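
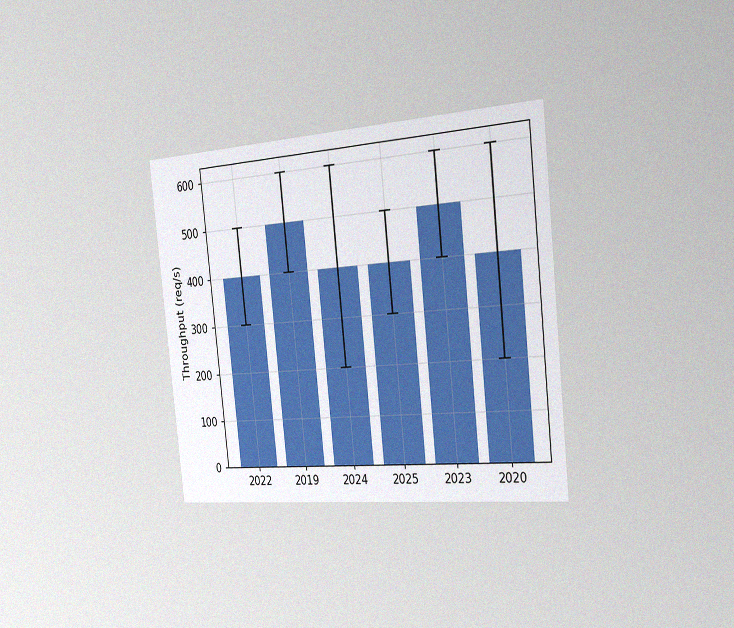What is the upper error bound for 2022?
The chart is tilted about 6° counter-clockwise and viewed slightly from the right, with some photo noise. The 2022 bar's upper whisker reaches 500req/s.

500req/s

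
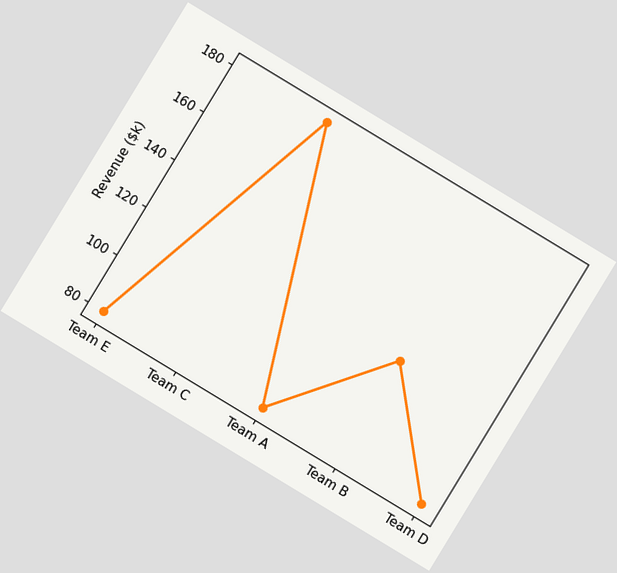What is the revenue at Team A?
The chart is tilted about 31° clockwise. At Team A, the line is at $80k.

$80k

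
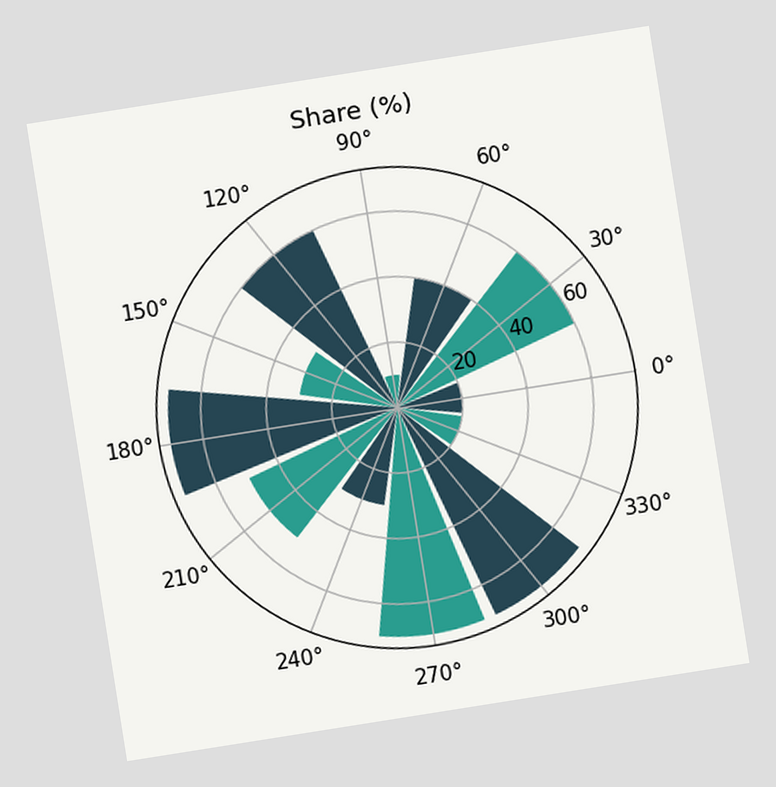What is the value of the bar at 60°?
40%

The chart is tilted about 9° counter-clockwise. The bar at 60° reaches 40% on the radial axis.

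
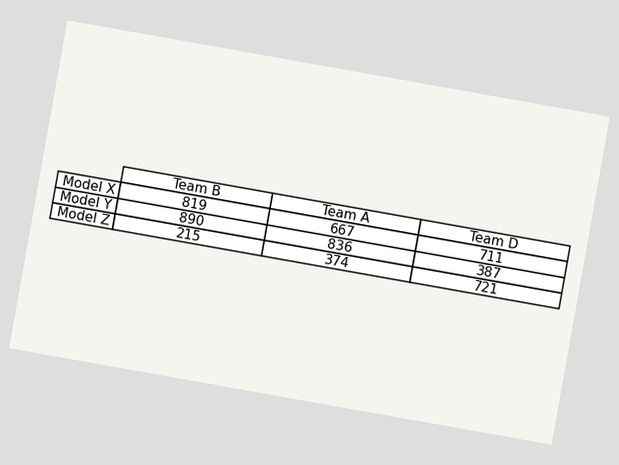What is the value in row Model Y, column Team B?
The chart is tilted about 10° clockwise. The (Model Y, Team B) cell reads 890.

890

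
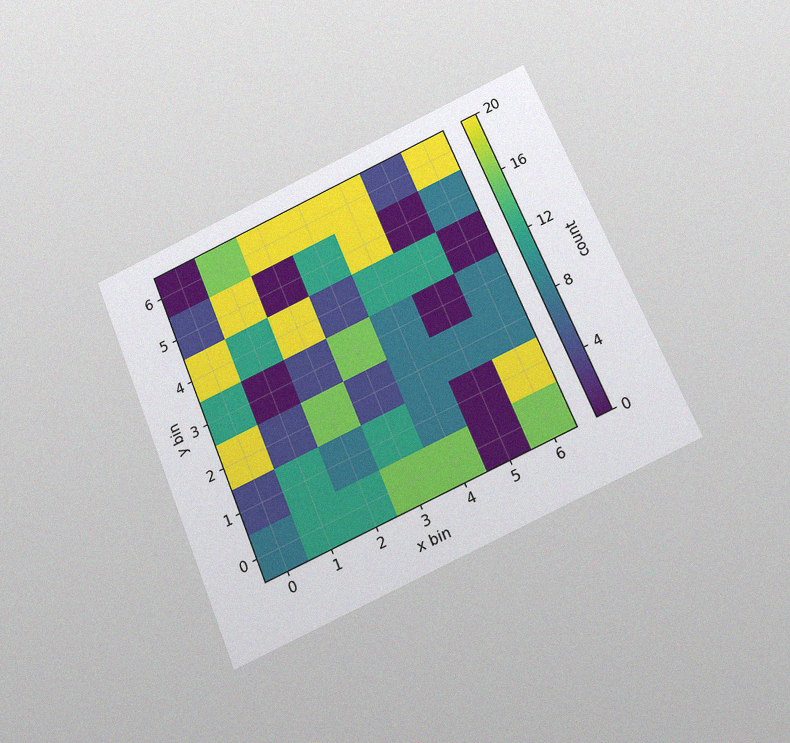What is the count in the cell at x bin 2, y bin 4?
The chart is tilted about 22° counter-clockwise and viewed slightly from below, with some photo noise. Matching the cell (2, 4) against the colorbar gives 20.

20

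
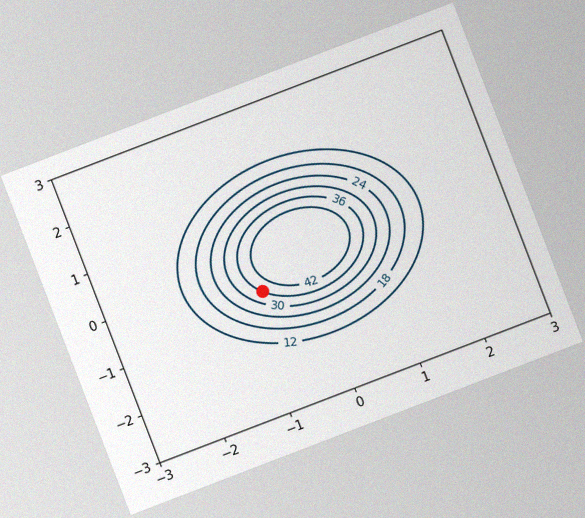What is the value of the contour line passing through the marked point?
The chart is tilted about 21° counter-clockwise, with some photo noise. The marked point sits on the contour labelled 36.

36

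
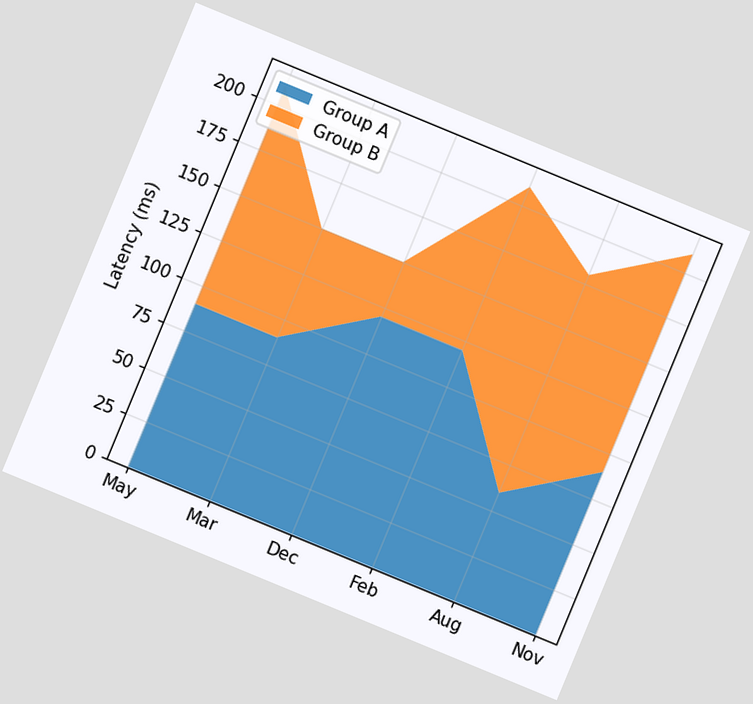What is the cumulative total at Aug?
180ms

The chart is tilted about 22° clockwise. The stacked total at Aug reaches 180ms.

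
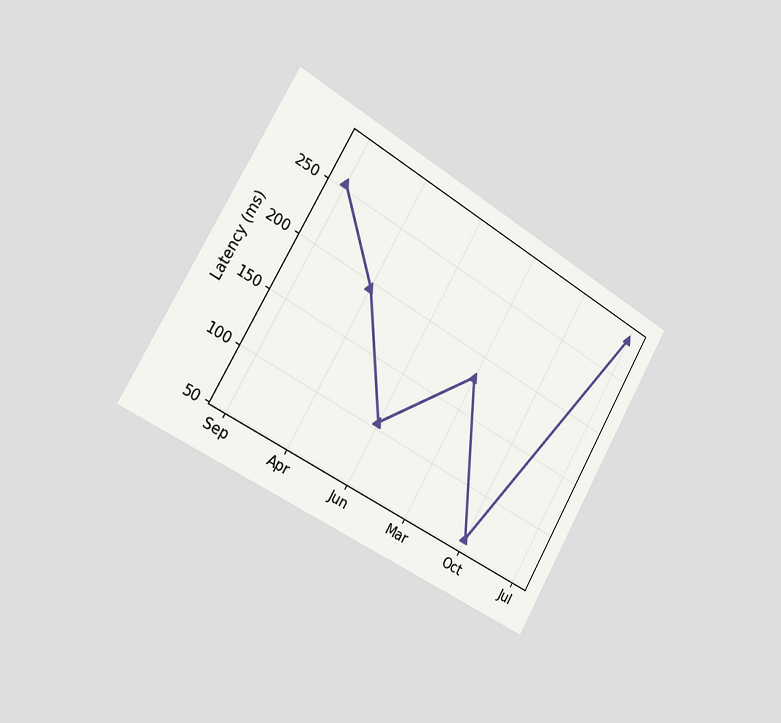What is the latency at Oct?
The chart is tilted about 30° clockwise and viewed slightly from the left. At Oct, the line is at 60ms.

60ms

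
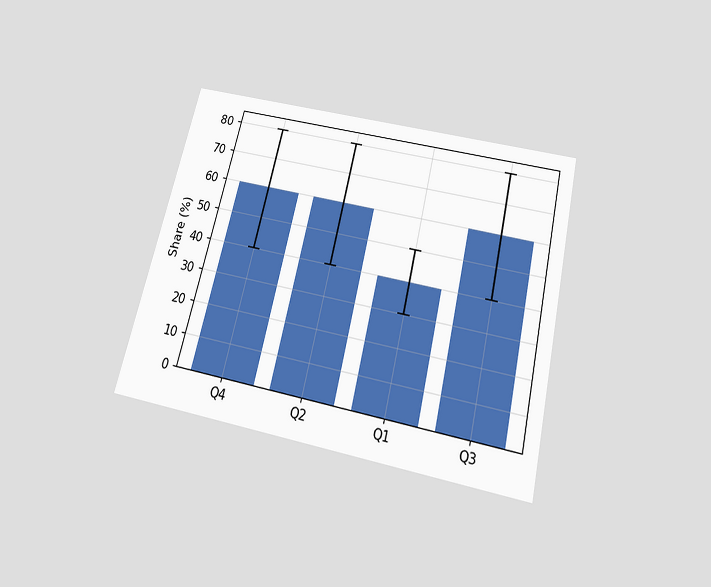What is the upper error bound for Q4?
The chart is tilted about 13° clockwise and viewed slightly from below. The Q4 bar's upper whisker reaches 80%.

80%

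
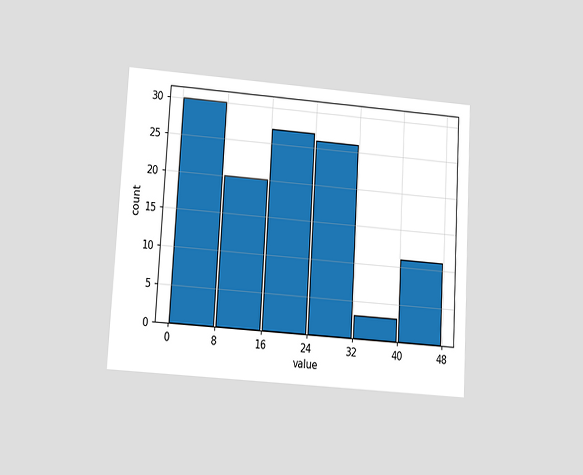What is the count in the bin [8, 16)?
The chart is tilted about 3° clockwise and viewed slightly from below. The [8, 16) bin has height 20.

20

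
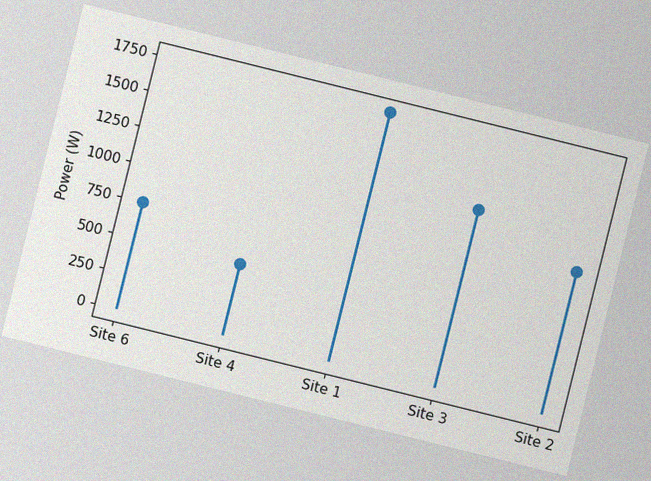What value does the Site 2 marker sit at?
The chart is tilted about 14° clockwise, with some photo noise. The Site 2 marker sits at 1000W.

1000W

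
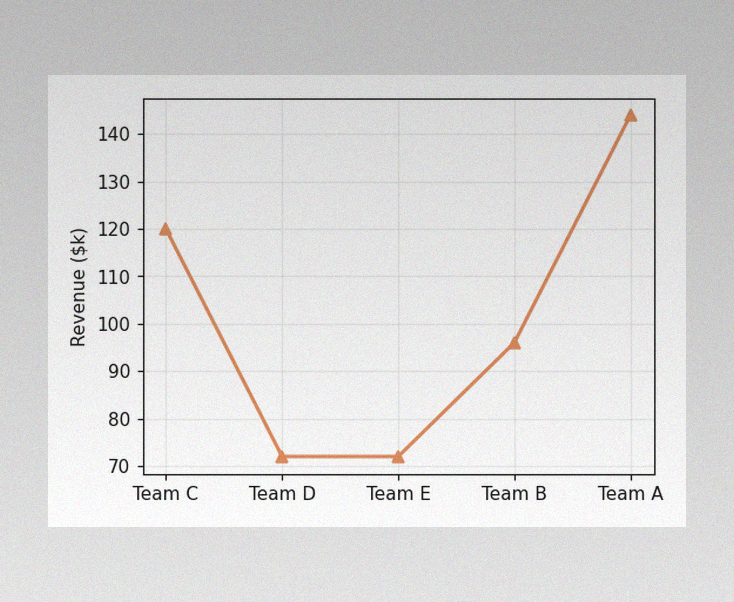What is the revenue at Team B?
$96k

The image has some photo noise and uneven lighting. At Team B, the line is at $96k.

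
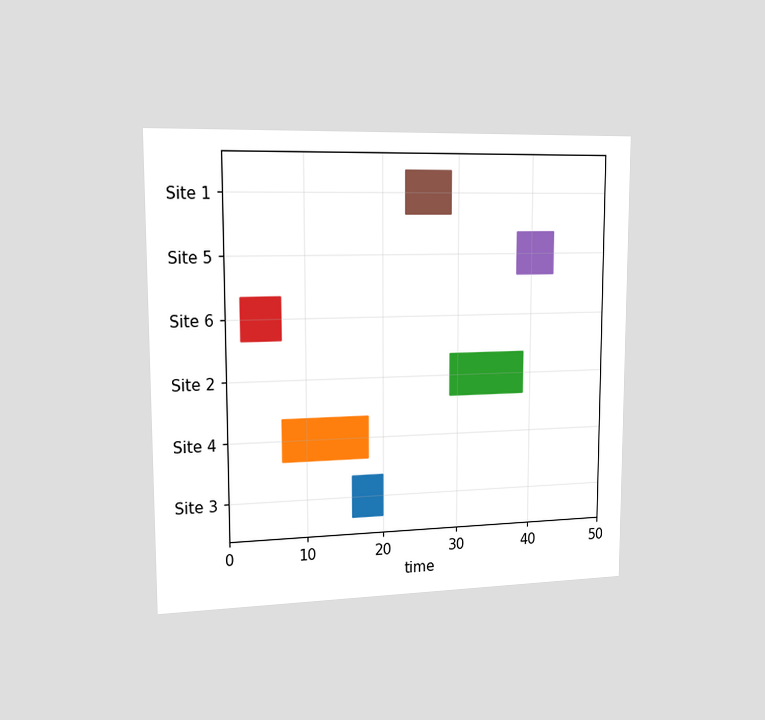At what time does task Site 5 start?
The chart is viewed slightly from the left. The Site 5 bar begins at t=38.

38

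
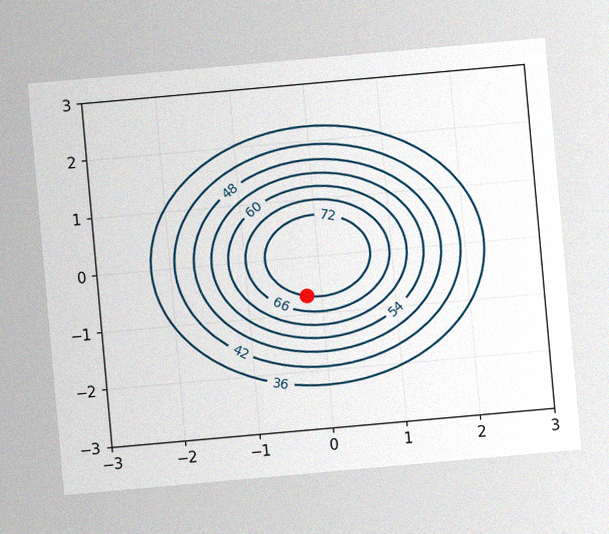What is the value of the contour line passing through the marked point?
72

The chart is tilted about 5° counter-clockwise, with some photo noise. The marked point sits on the contour labelled 72.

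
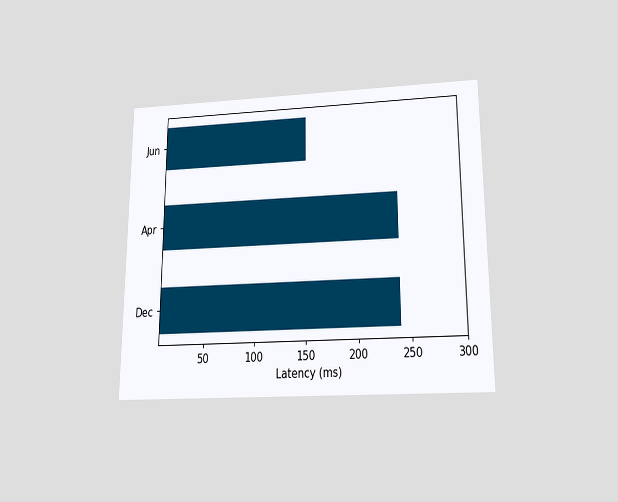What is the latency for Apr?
The chart is viewed slightly from below. Reading along the chart's x-axis, the Apr bar reaches 240ms.

240ms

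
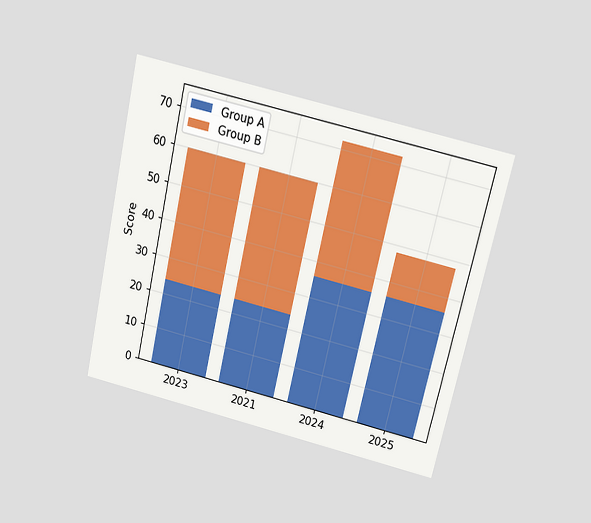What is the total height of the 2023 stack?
60

The chart is tilted about 13° clockwise and viewed slightly from above. The 2023 stack's top reaches 60 on the y-axis.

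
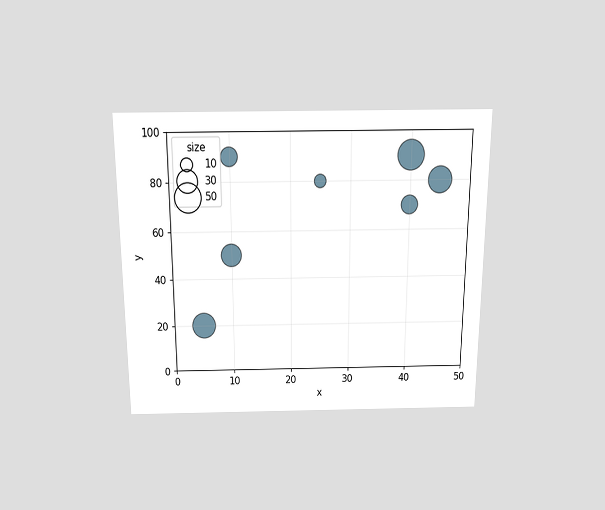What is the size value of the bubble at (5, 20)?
40

The chart is viewed slightly from above. Matching the bubble at (5, 20) against the size legend gives 40.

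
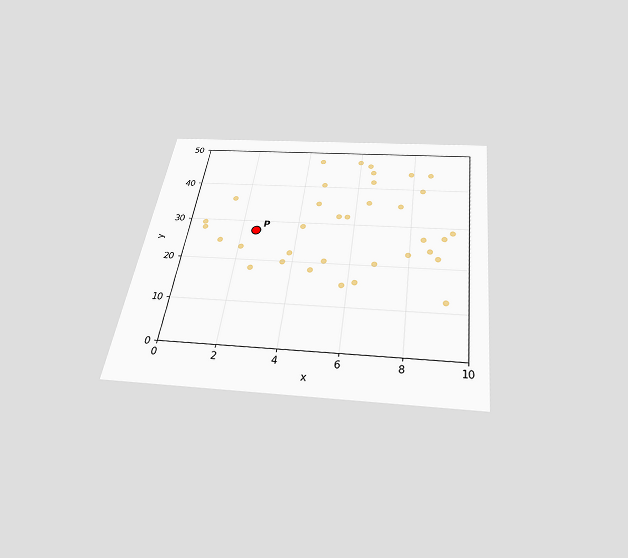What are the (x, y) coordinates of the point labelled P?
The chart is tilted about 8° clockwise and viewed slightly from below. Following the gridlines from P to each axis, P sits at (2.5, 27.5).

(2.5, 27.5)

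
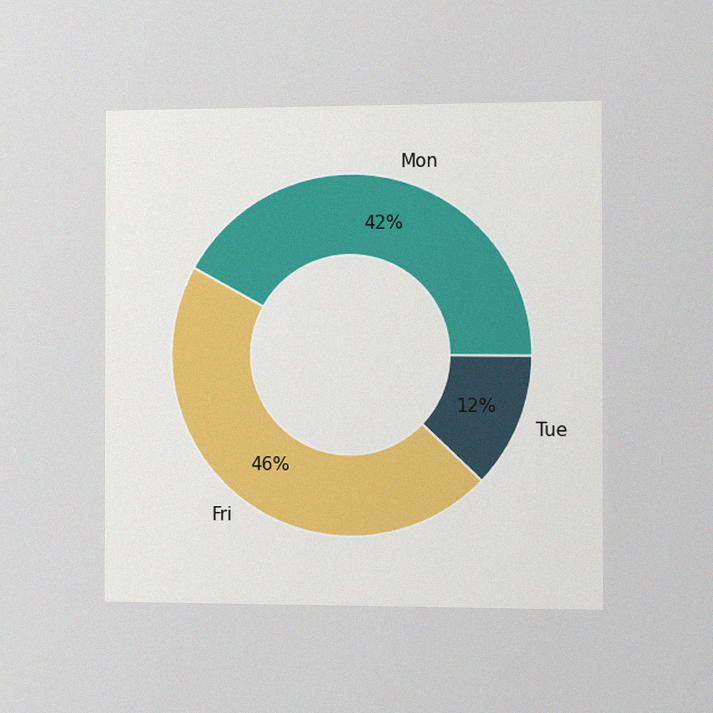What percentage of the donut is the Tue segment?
The chart is viewed slightly from the right, with some photo noise. The Tue segment takes up 12% of the ring.

12%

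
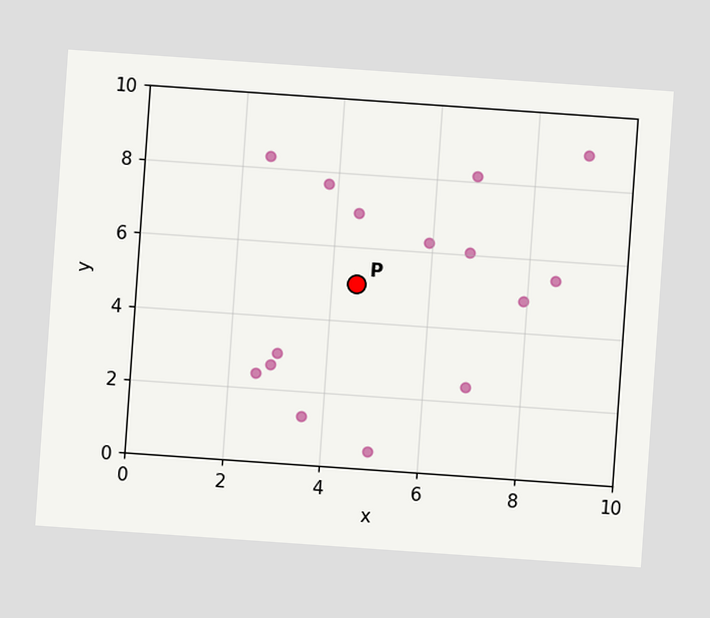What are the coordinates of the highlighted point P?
The chart is tilted about 4° clockwise. Following the gridlines from P to each axis, P sits at (4.5, 5).

(4.5, 5)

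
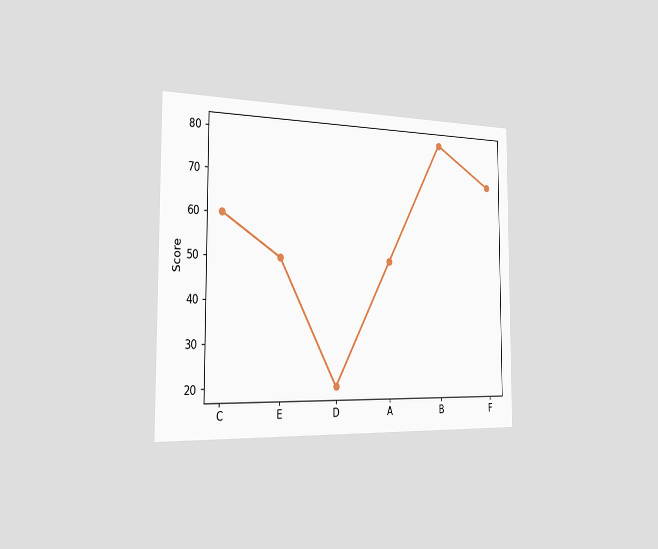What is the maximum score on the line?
The chart is viewed slightly from the left. The highest point is at B, and reading across to the y-axis gives 80.

80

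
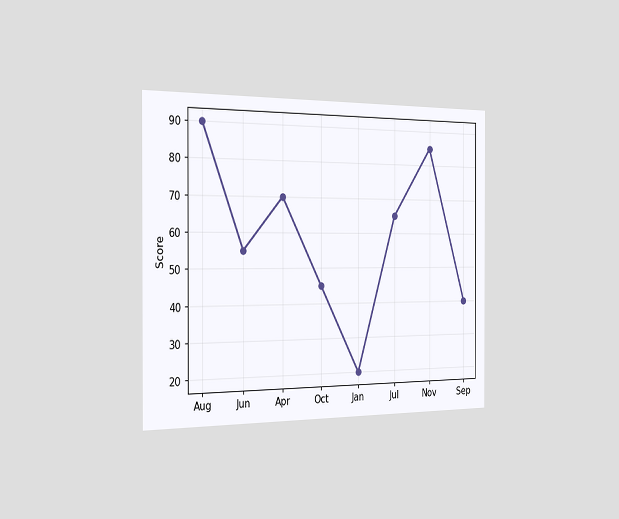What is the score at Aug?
The chart is viewed slightly from the left. At Aug, the line is at 90.

90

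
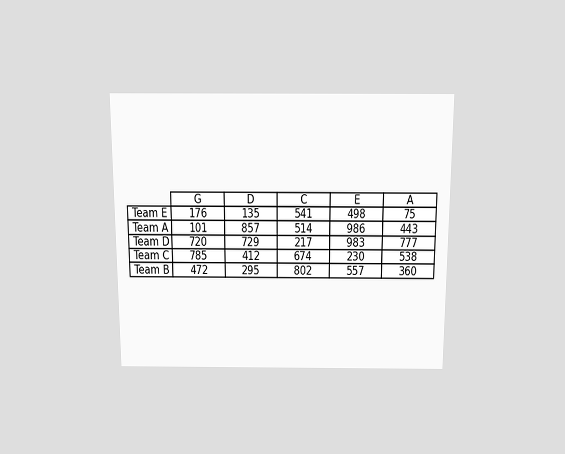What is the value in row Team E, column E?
498

The chart is viewed slightly from above. The (Team E, E) cell reads 498.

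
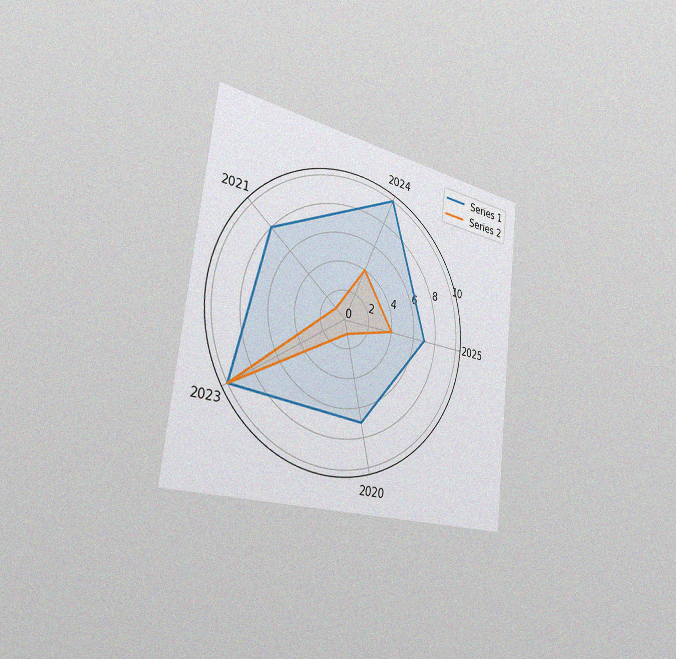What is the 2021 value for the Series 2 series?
1

The chart is tilted about 7° clockwise and viewed slightly from the left, with some photo noise. On the 2021 axis, Series 2 reaches 1.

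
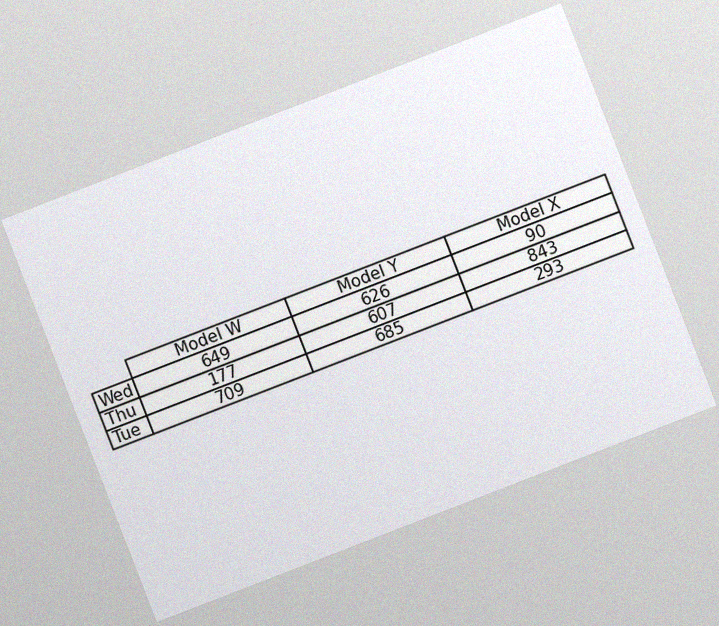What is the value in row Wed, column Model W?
The chart is tilted about 21° counter-clockwise, with some photo noise. The (Wed, Model W) cell reads 649.

649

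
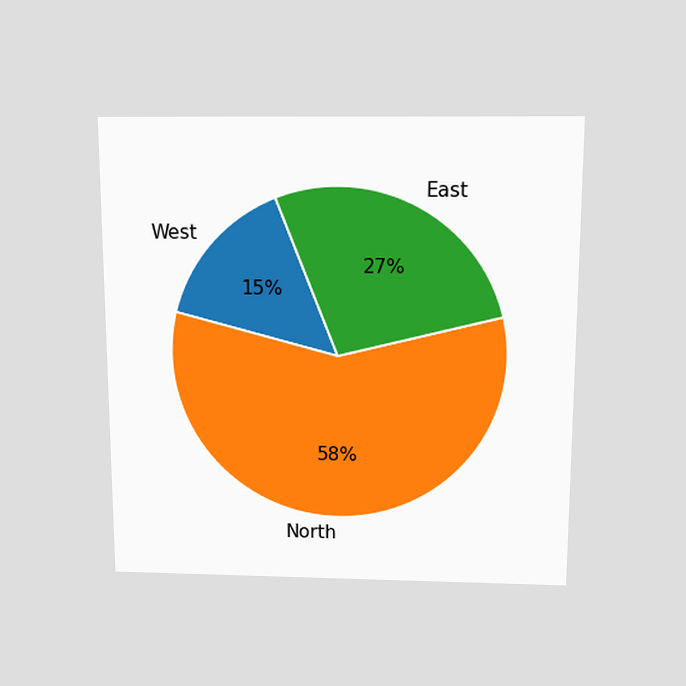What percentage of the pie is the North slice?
The chart is viewed slightly from above. The North slice takes up 58% of the pie.

58%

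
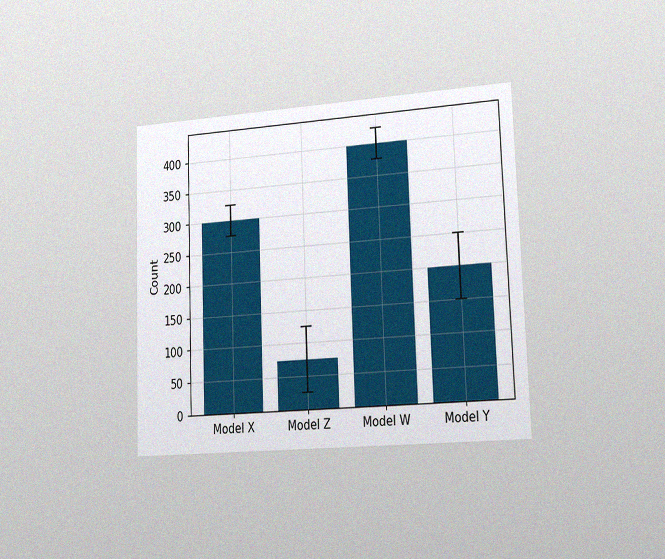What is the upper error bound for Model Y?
The chart is tilted about 2° counter-clockwise and viewed slightly from the right, with some photo noise. The Model Y bar's upper whisker reaches 250.

250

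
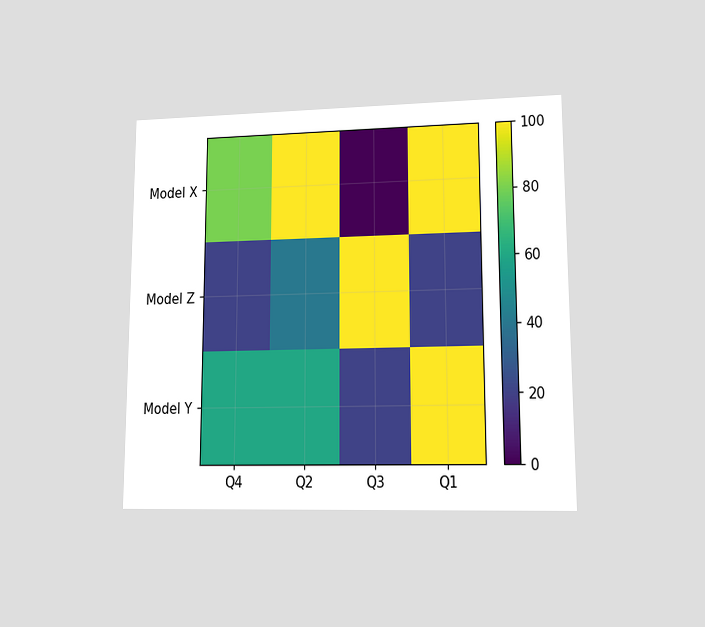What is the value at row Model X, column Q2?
The chart is viewed at a slight angle. Matching cell (Model X, Q2) against the colorbar gives 100.

100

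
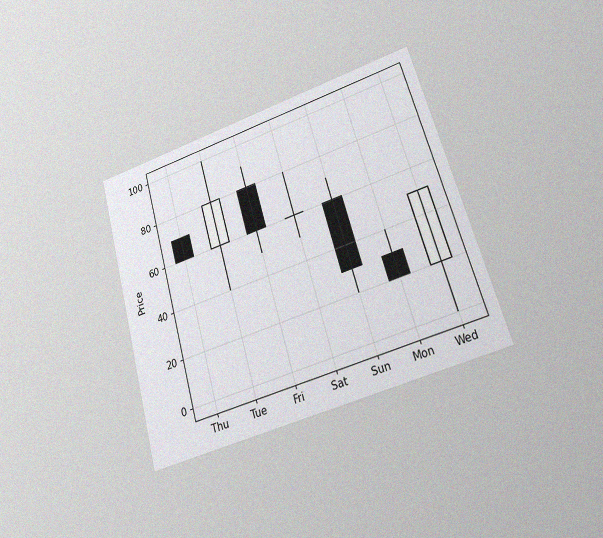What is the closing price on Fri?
60

The chart is tilted about 16° counter-clockwise and viewed at a slight angle, with some photo noise. The Fri candle closes at 60.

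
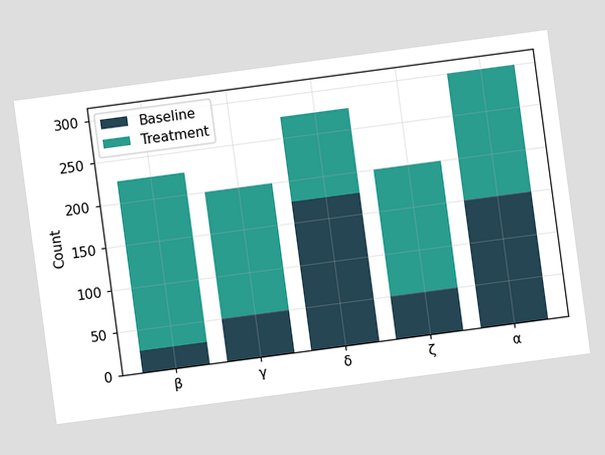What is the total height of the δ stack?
The chart is tilted about 8° counter-clockwise. The δ stack's top reaches 275 on the y-axis.

275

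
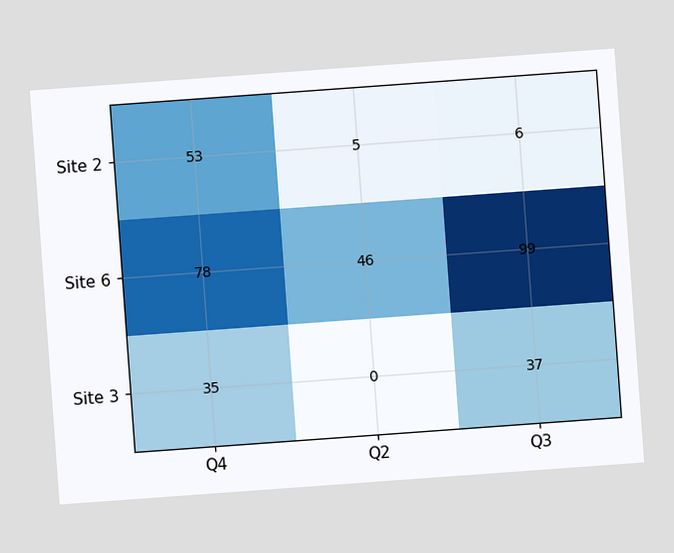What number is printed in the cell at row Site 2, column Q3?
6

The chart is tilted about 4° counter-clockwise. The (Site 2, Q3) cell reads 6.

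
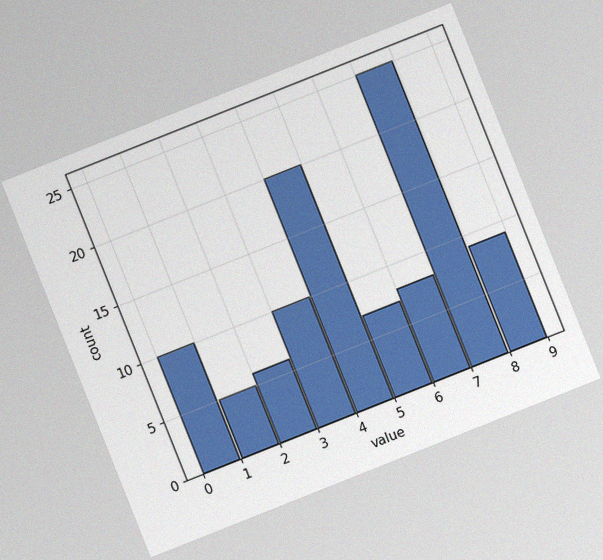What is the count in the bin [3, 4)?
The chart is tilted about 22° counter-clockwise, with some photo noise. The [3, 4) bin has height 10.

10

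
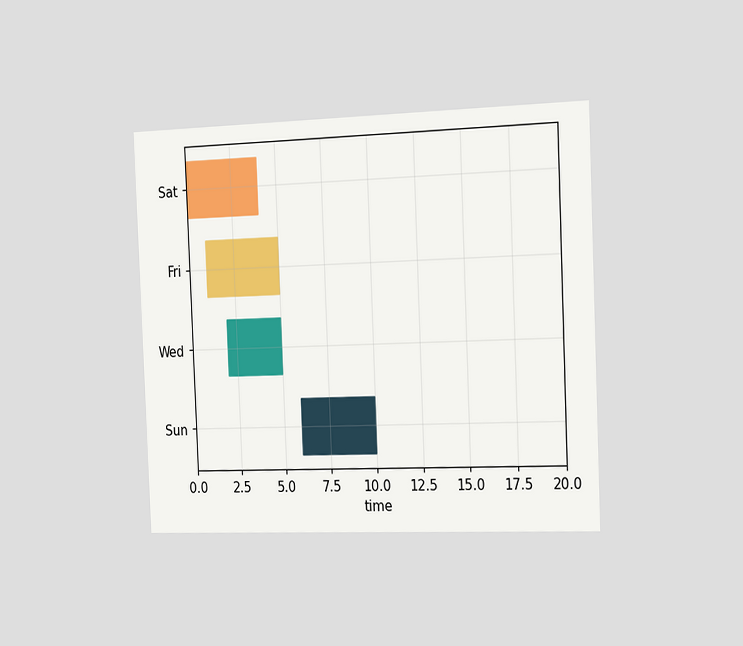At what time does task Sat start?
The chart is tilted about 2° counter-clockwise and viewed slightly from the right. The Sat bar begins at t=0.

0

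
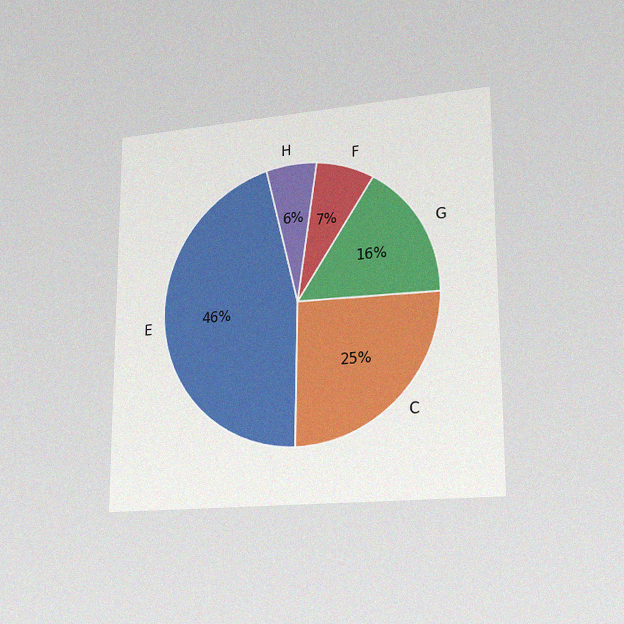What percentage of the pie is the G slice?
16%

The chart is viewed slightly from the right, with some photo noise. The G slice takes up 16% of the pie.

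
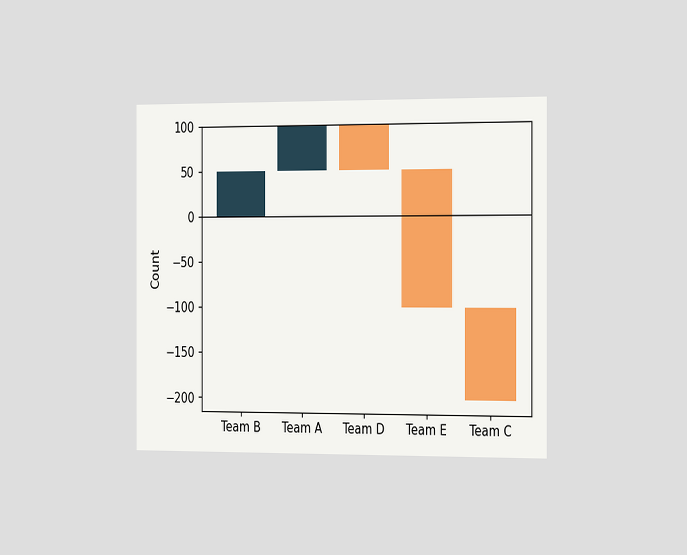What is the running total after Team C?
-200

The chart is viewed slightly from the right. After Team C the running total reaches -200.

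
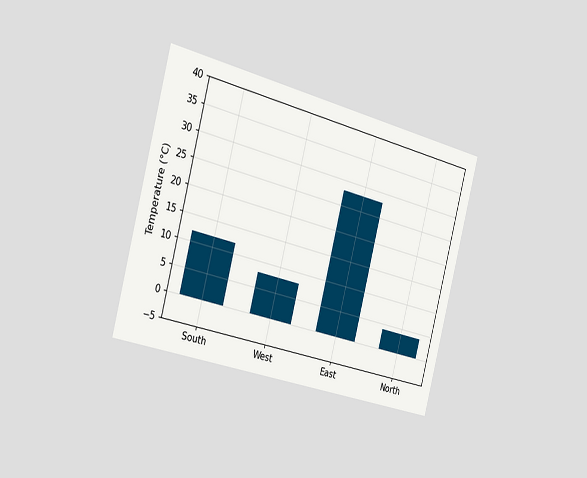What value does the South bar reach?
The chart is tilted about 15° clockwise and viewed slightly from the left. Reading along the chart's y-axis, the South bar reaches 12°C.

12°C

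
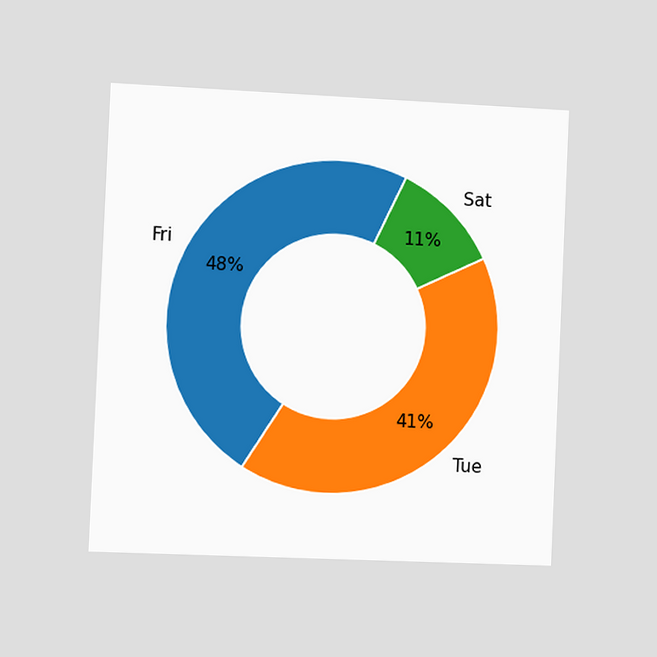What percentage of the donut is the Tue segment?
The chart is tilted about 3° clockwise and viewed slightly from the left. The Tue segment takes up 41% of the ring.

41%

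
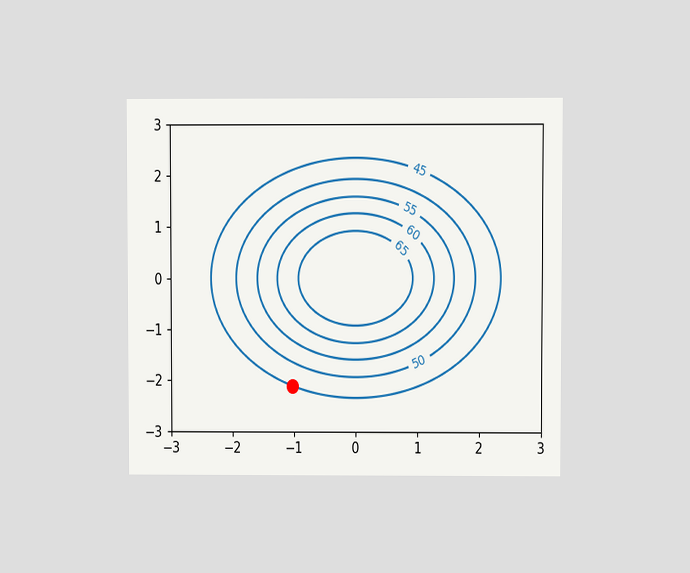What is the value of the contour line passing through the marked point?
The chart is viewed at a slight angle. The marked point sits on the contour labelled 45.

45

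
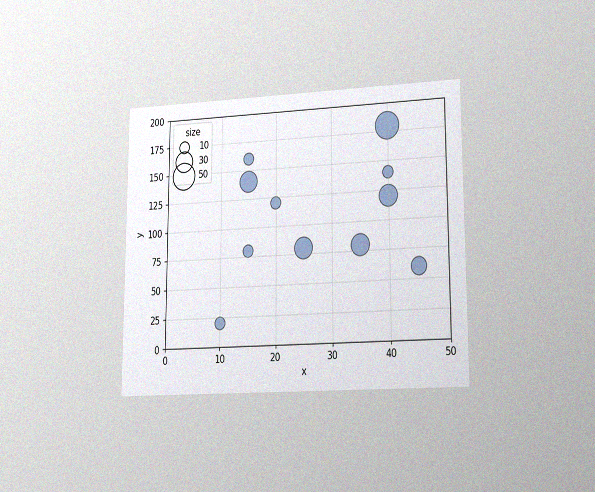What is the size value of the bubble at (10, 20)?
The chart is viewed slightly from the right, with some photo noise. Matching the bubble at (10, 20) against the size legend gives 10.

10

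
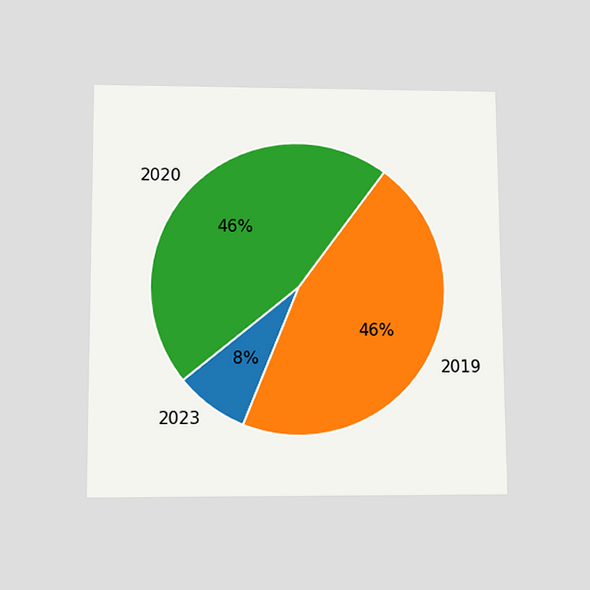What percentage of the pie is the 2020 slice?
46%

The chart is viewed slightly from below. The 2020 slice takes up 46% of the pie.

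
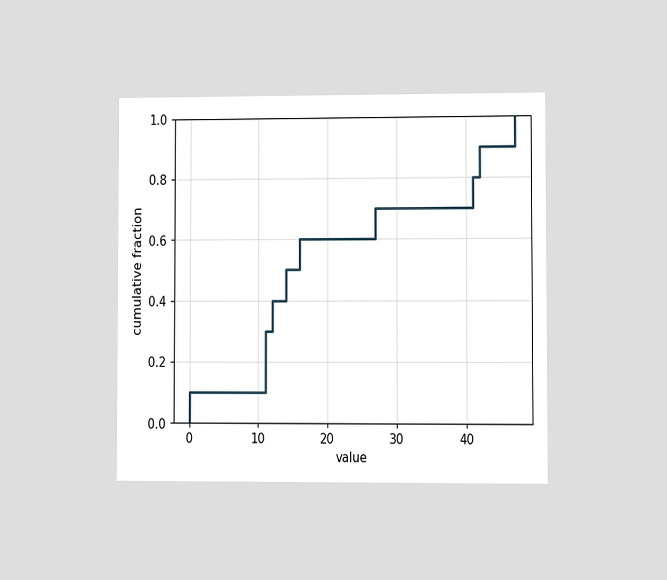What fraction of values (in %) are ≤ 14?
50%

The chart is viewed at a slight angle. At x=14 the ECDF step is at 50%.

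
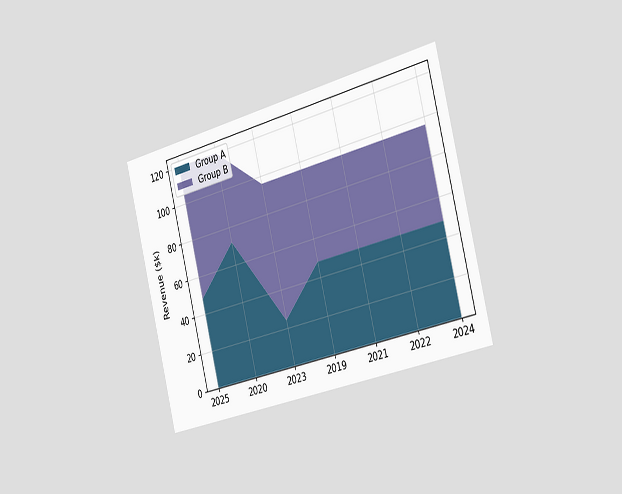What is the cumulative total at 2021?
The chart is tilted about 14° counter-clockwise and viewed slightly from the right. The stacked total at 2021 reaches $96k.

$96k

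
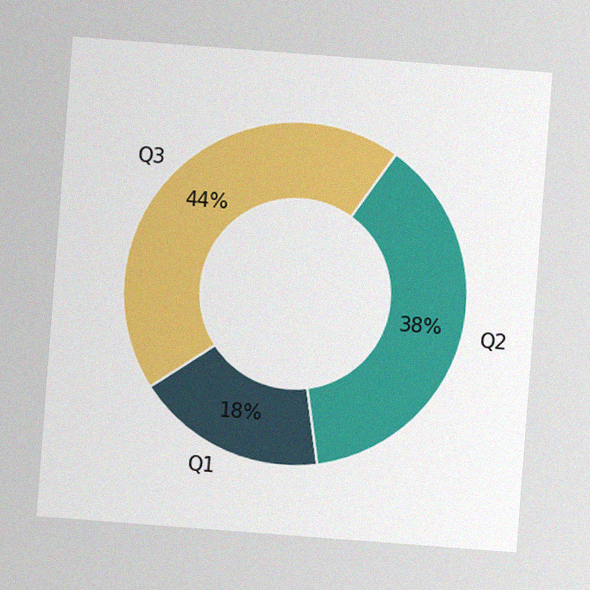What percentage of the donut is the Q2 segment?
38%

The chart is tilted about 4° clockwise, with some photo noise. The Q2 segment takes up 38% of the ring.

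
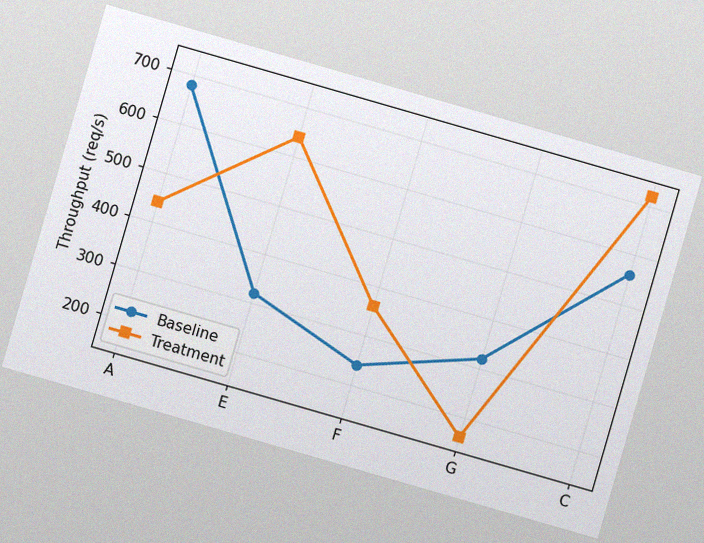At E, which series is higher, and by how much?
The chart is tilted about 16° clockwise, with some photo noise. At E, Treatment sits above the other line by 320req/s.

Treatment, by 320req/s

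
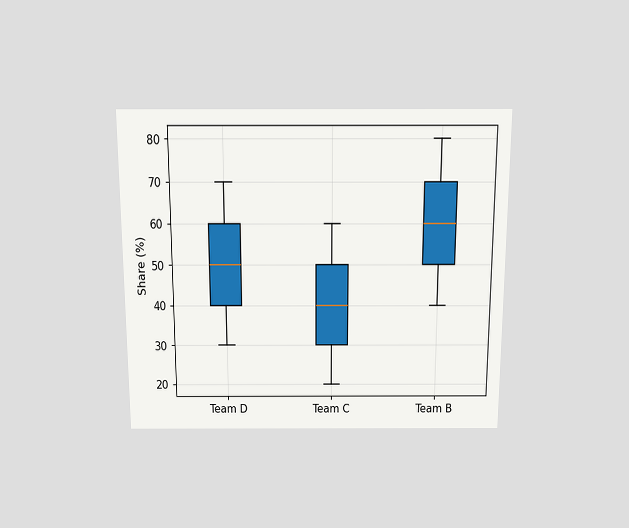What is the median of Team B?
The chart is viewed slightly from above. The median line in the Team B box sits at 60%.

60%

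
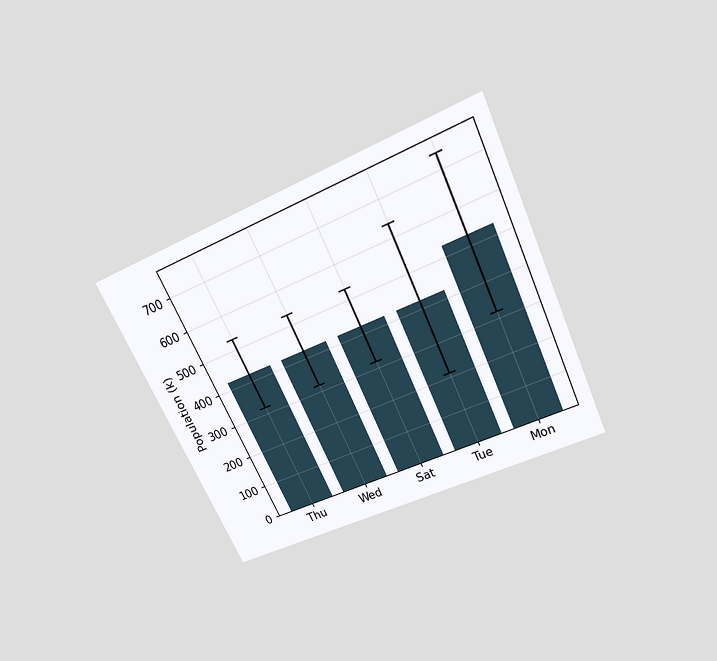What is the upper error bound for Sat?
530k

The chart is tilted about 25° counter-clockwise and viewed slightly from above. The Sat bar's upper whisker reaches 530k.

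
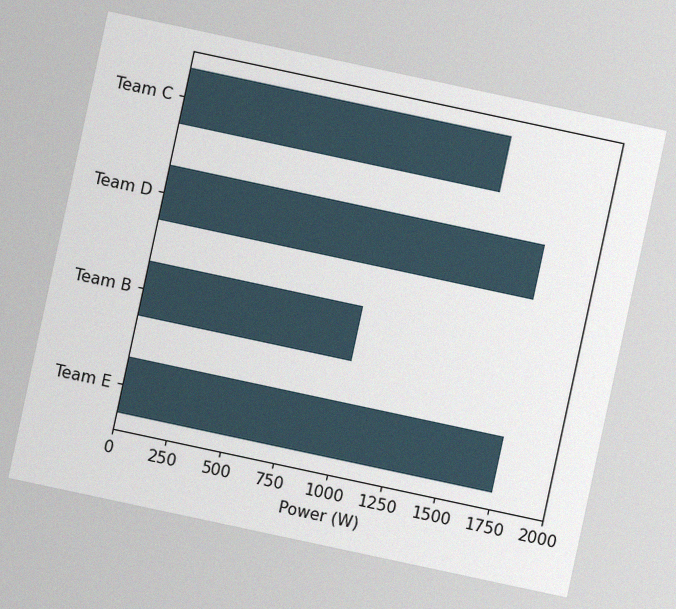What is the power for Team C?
1500W

The chart is tilted about 12° clockwise, with some photo noise. Reading along the chart's x-axis, the Team C bar reaches 1500W.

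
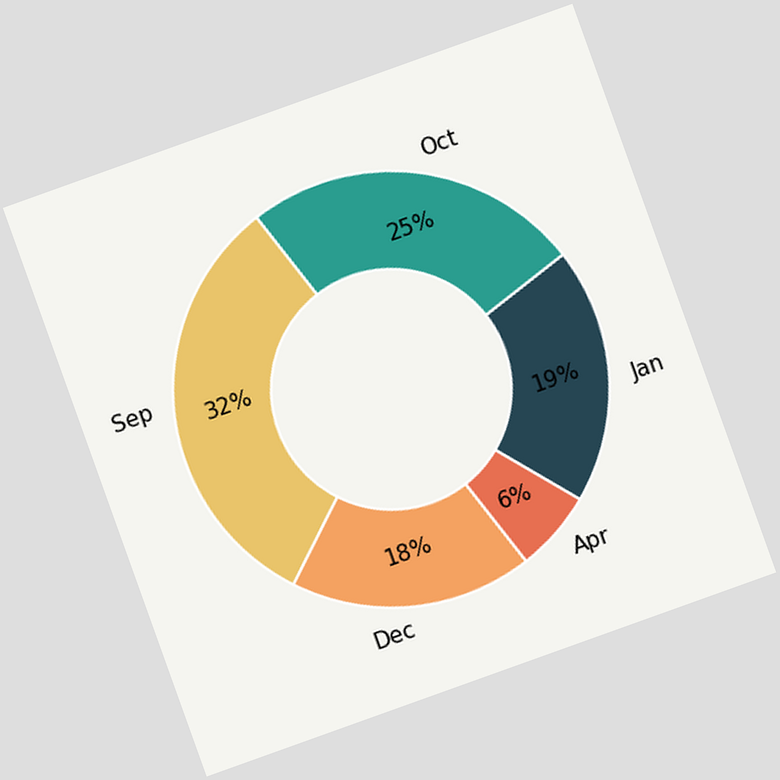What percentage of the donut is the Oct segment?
The chart is tilted about 20° counter-clockwise. The Oct segment takes up 25% of the ring.

25%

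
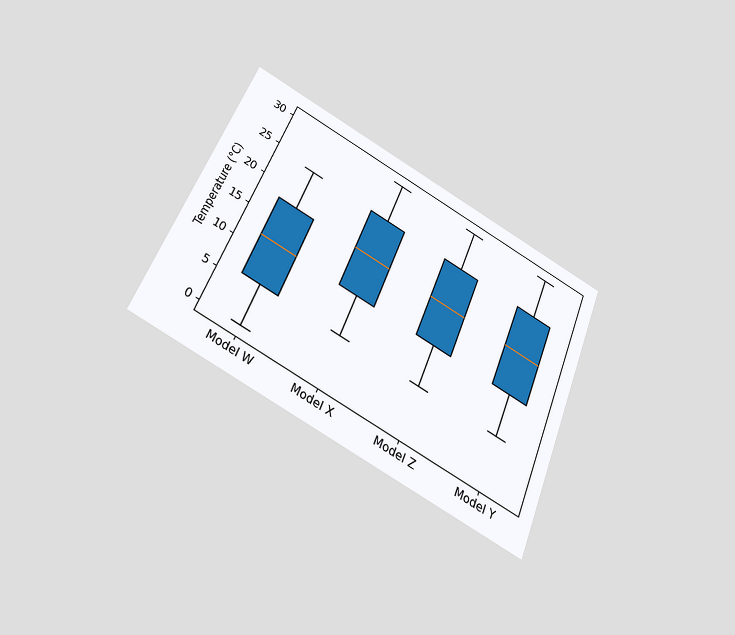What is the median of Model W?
12°C

The chart is tilted about 22° clockwise and viewed slightly from below. The median line in the Model W box sits at 12°C.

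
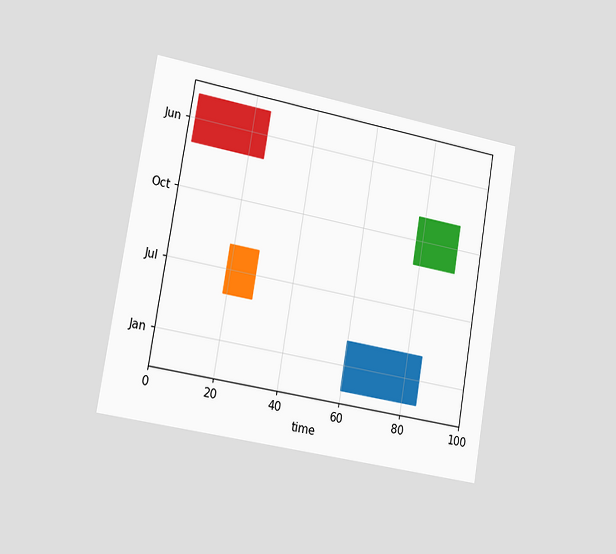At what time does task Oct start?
The chart is tilted about 9° clockwise and viewed slightly from the left. The Oct bar begins at t=78.

78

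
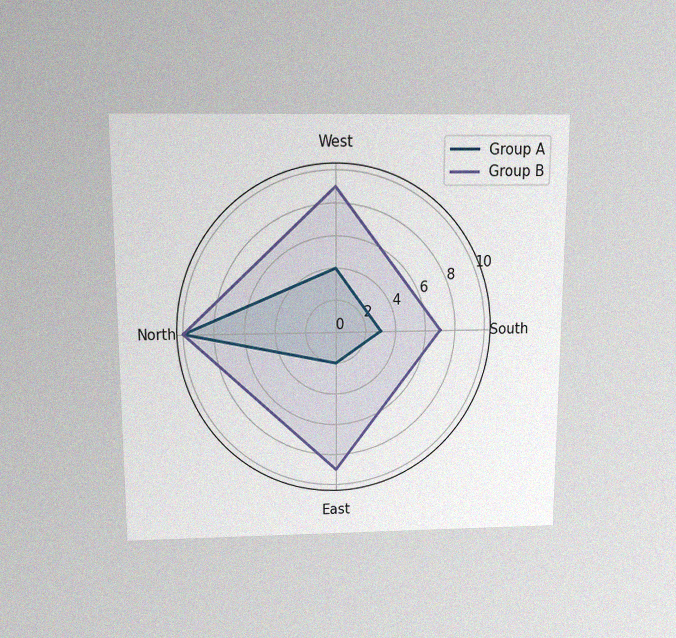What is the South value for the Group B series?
7

The chart is viewed slightly from above, with some photo noise. On the South axis, Group B reaches 7.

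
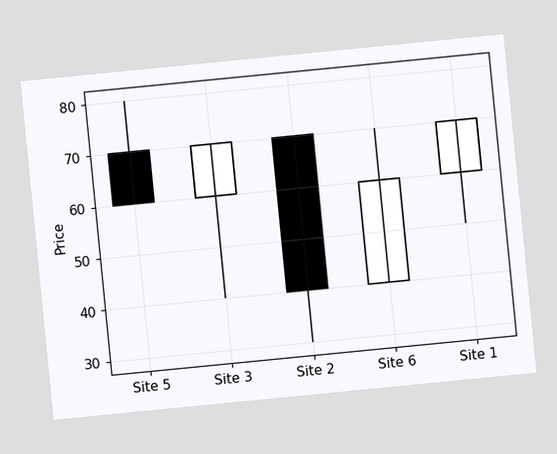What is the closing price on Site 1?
The chart is tilted about 6° counter-clockwise. The Site 1 candle closes at 70.

70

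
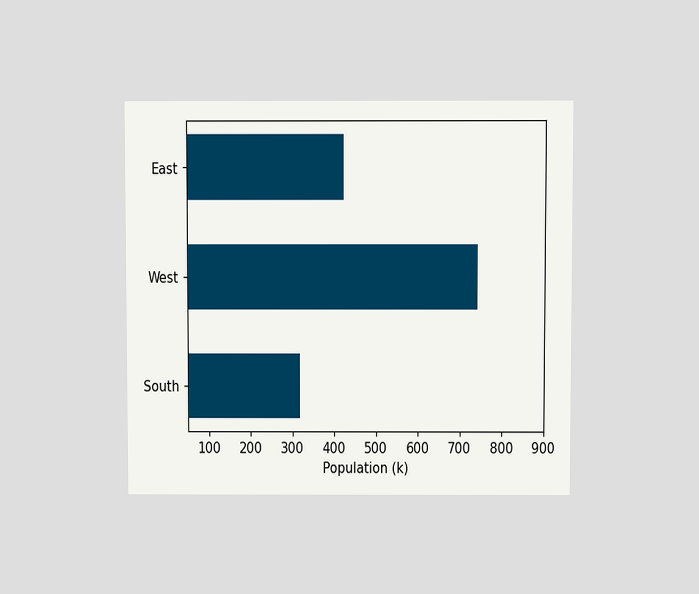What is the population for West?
742k

The chart is viewed at a slight angle. Reading along the chart's x-axis, the West bar reaches 742k.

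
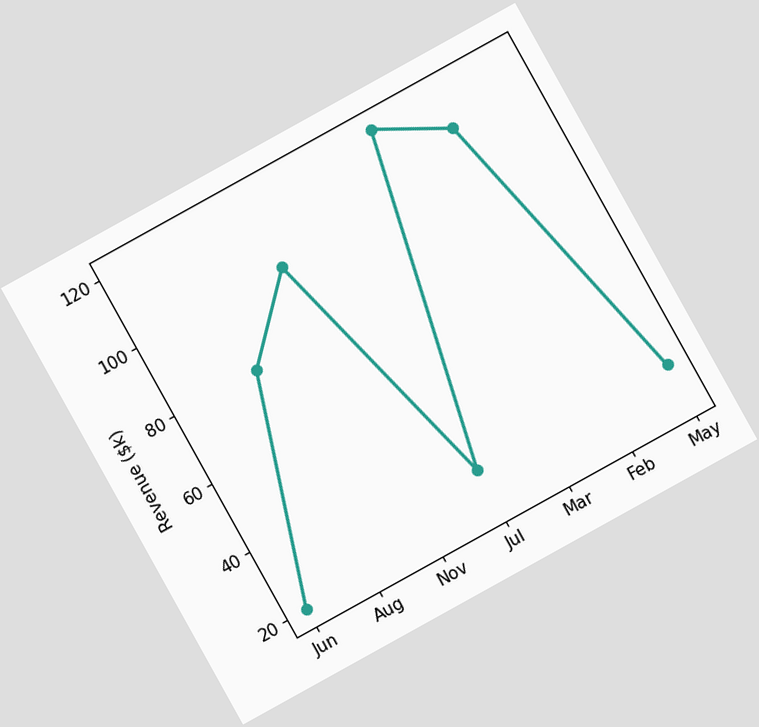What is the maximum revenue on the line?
$120k

The chart is tilted about 29° counter-clockwise. The highest point is at Mar, and reading across to the y-axis gives $120k.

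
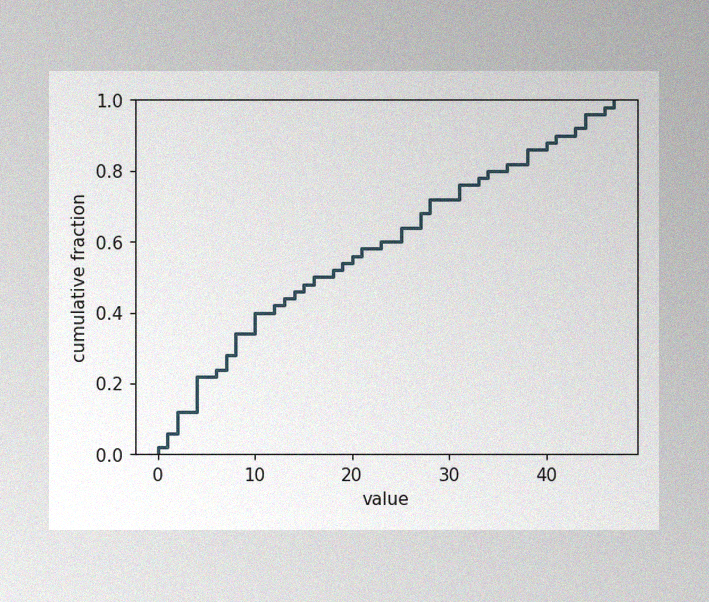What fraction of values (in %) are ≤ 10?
40%

The image has some photo noise and uneven lighting. At x=10 the ECDF step is at 40%.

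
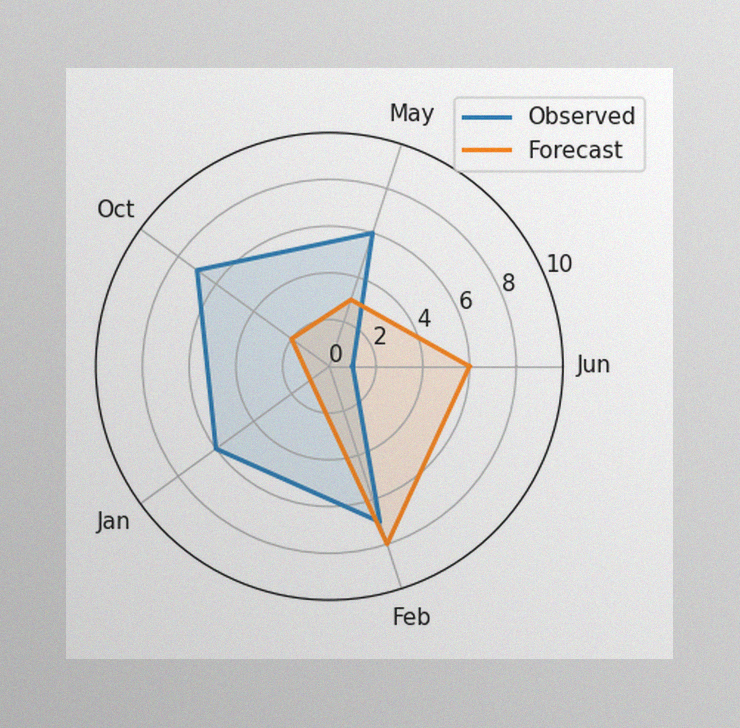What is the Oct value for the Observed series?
7

The image has some photo noise and uneven lighting. On the Oct axis, Observed reaches 7.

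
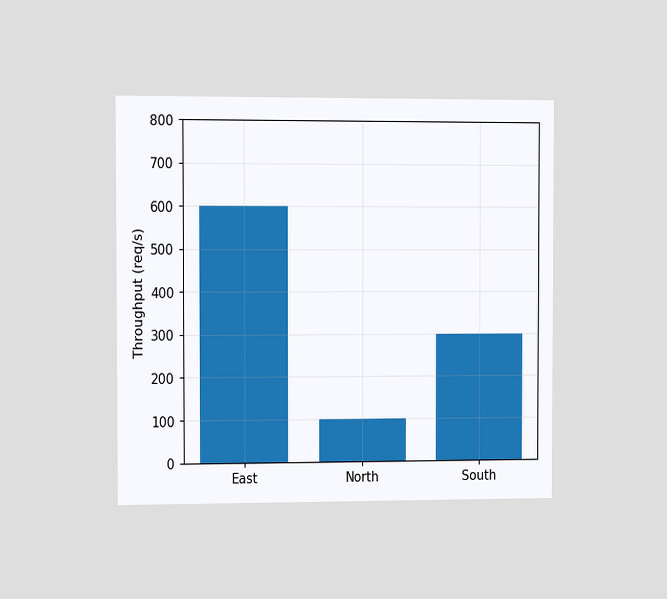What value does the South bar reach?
The chart is viewed slightly from the left. Reading along the chart's y-axis, the South bar reaches 300req/s.

300req/s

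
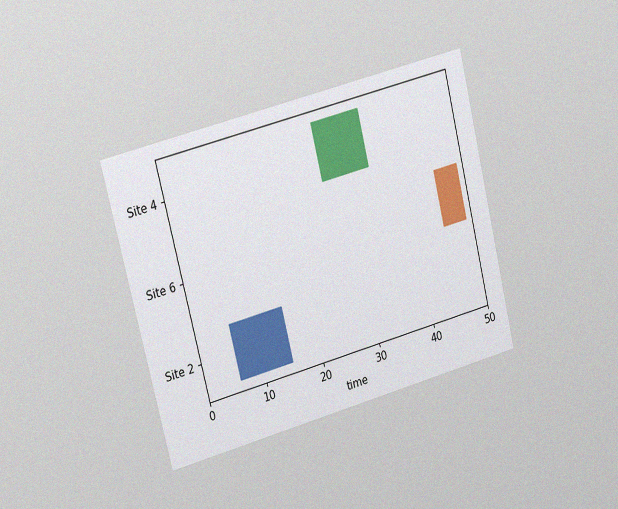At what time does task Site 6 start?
The chart is tilted about 14° counter-clockwise and viewed slightly from the left, with some photo noise. The Site 6 bar begins at t=45.

45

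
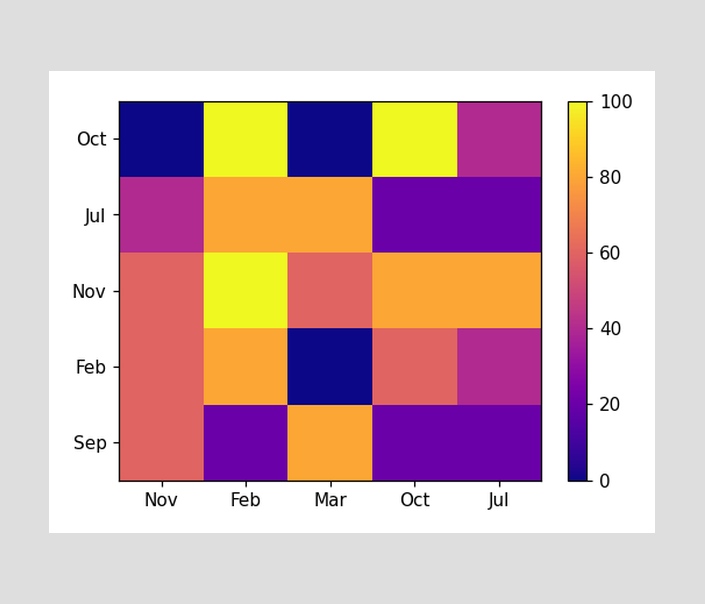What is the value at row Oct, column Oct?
Matching cell (Oct, Oct) against the colorbar gives 100.

100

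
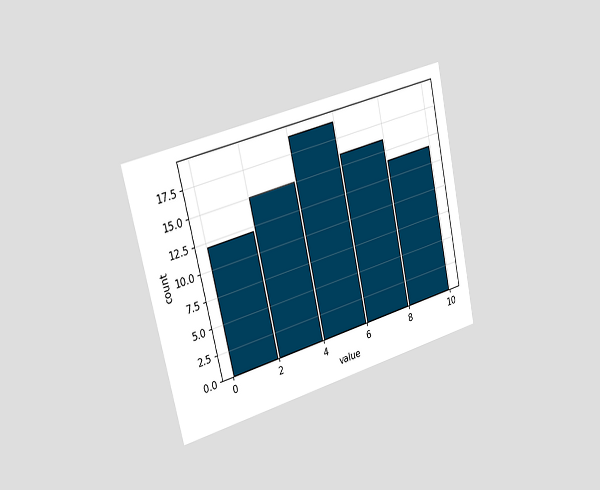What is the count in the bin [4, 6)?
The chart is tilted about 13° counter-clockwise and viewed slightly from the left. The [4, 6) bin has height 19.

19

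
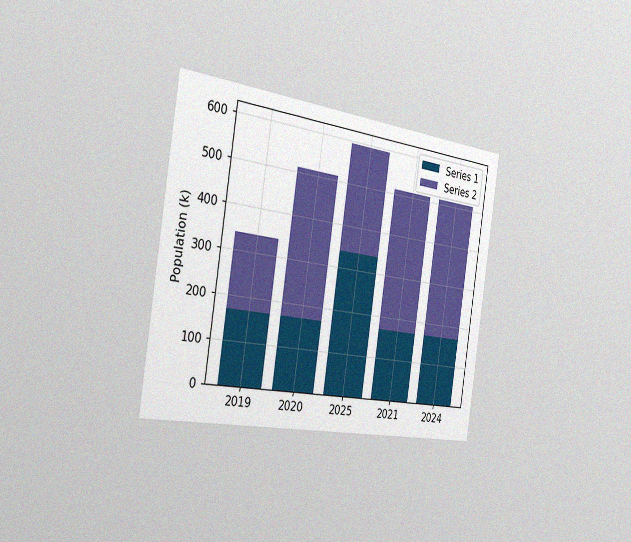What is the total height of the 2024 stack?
510k

The chart is tilted about 8° clockwise and viewed slightly from the left, with some photo noise. The 2024 stack's top reaches 510k on the y-axis.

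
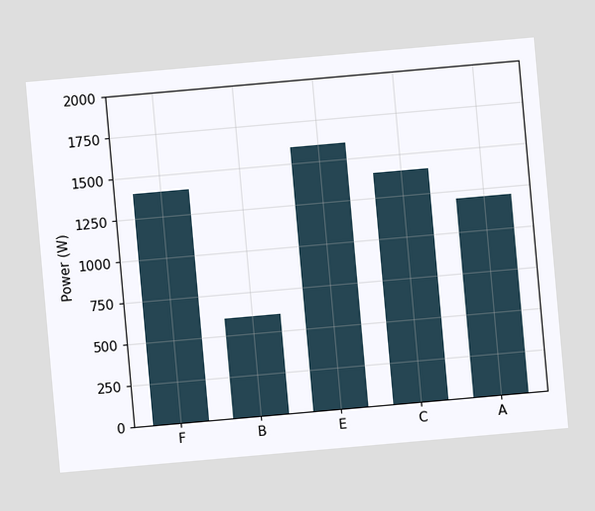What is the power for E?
The chart is tilted about 5° counter-clockwise. Reading along the chart's y-axis, the E bar reaches 1600W.

1600W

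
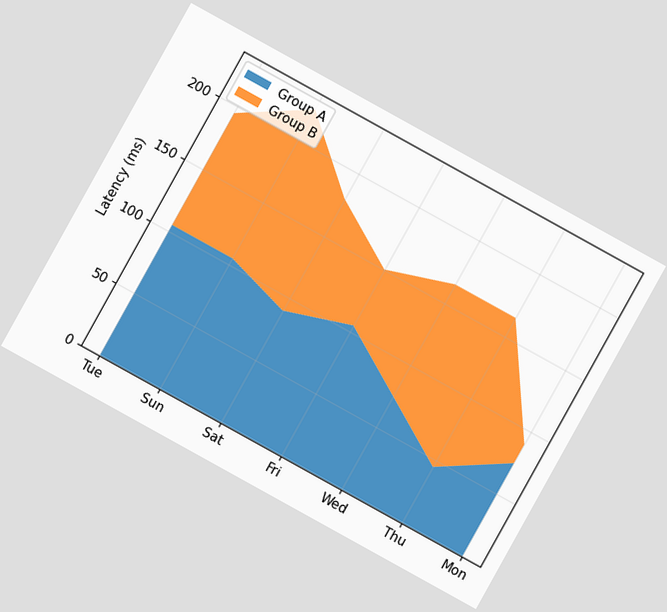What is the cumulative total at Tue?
The chart is tilted about 29° clockwise. The stacked total at Tue reaches 195ms.

195ms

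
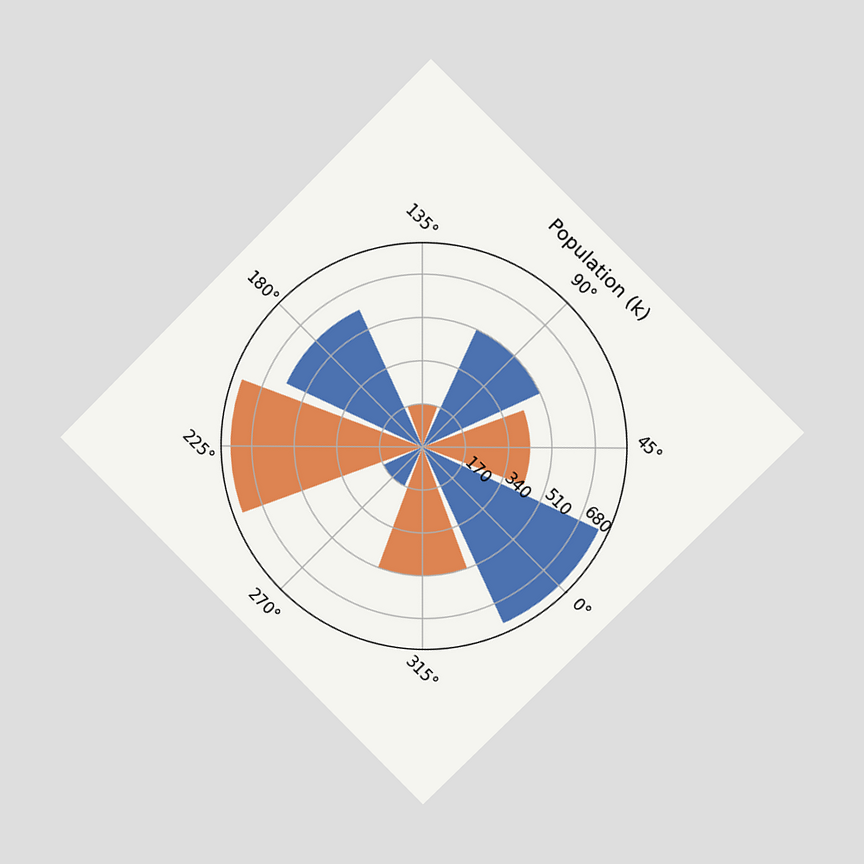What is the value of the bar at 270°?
The chart is tilted about 45° clockwise and viewed slightly from the right. The bar at 270° reaches 170k on the radial axis.

170k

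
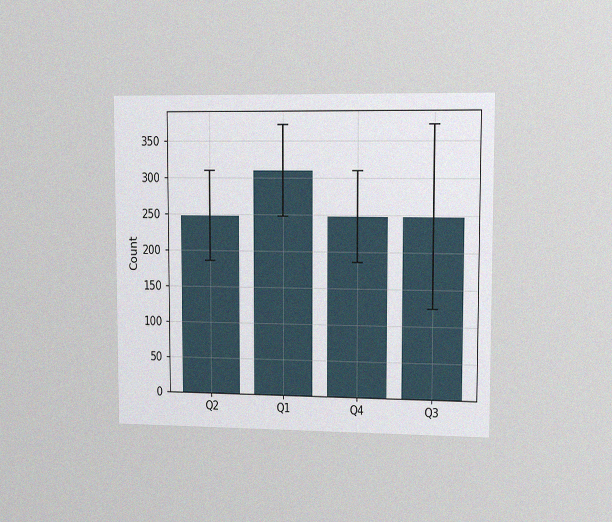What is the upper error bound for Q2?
The chart is viewed slightly from the right, with some photo noise. The Q2 bar's upper whisker reaches 310.

310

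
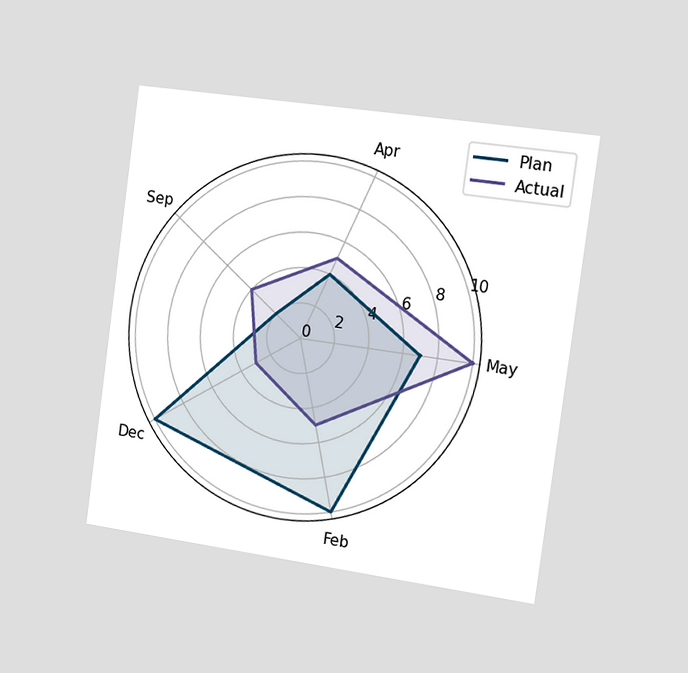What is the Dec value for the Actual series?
The chart is tilted about 8° clockwise and viewed slightly from the right. On the Dec axis, Actual reaches 3.

3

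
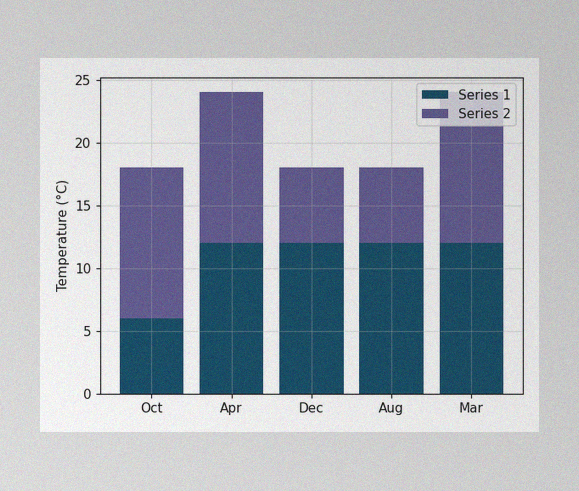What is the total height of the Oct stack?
The image has some photo noise and uneven lighting. The Oct stack's top reaches 18°C on the y-axis.

18°C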